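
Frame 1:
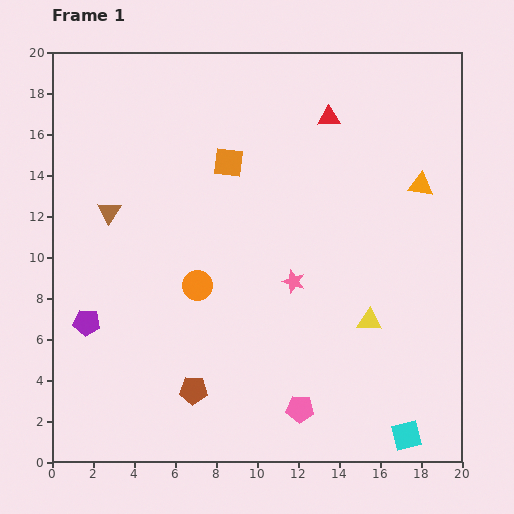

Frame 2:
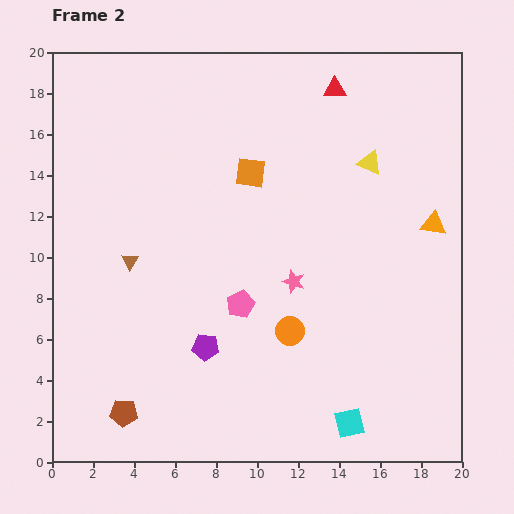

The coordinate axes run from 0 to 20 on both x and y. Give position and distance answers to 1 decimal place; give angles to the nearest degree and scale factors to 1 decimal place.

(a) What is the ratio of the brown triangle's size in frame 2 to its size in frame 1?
0.7×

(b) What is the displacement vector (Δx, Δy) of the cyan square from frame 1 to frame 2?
(-2.8, 0.6)

The cyan square was at (17.3, 1.3) in frame 1 and (14.5, 1.9) in frame 2.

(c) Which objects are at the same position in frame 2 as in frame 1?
the pink star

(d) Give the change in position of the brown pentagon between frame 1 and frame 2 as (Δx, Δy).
(-3.4, -1.1)

The brown pentagon was at (6.9, 3.5) in frame 1 and (3.5, 2.4) in frame 2.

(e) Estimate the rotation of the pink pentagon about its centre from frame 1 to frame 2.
29° counter-clockwise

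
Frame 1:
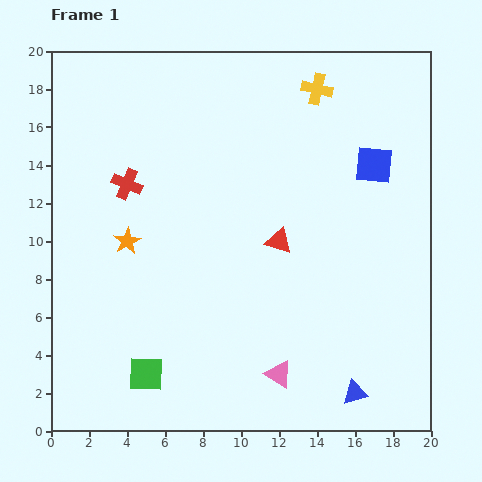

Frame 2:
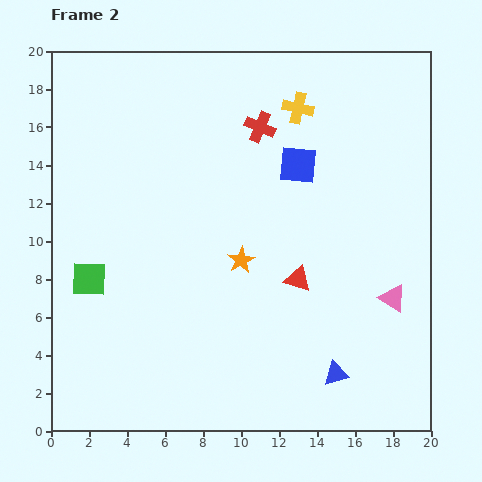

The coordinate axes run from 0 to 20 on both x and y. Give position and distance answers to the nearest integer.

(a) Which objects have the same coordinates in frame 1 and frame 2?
none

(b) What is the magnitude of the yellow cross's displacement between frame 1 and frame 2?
1

The yellow cross moved from (14, 18) to (13, 17), a distance of √(1² + 1²) ≈ 1.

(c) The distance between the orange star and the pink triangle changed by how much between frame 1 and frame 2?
-3

Distance in frame 1: 11. Distance in frame 2: 8.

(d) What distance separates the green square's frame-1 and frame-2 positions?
6

The green square moved from (5, 3) to (2, 8), a distance of √(3² + 5²) ≈ 6.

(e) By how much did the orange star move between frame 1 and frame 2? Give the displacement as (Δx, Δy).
(6, -1)

The orange star was at (4, 10) in frame 1 and (10, 9) in frame 2.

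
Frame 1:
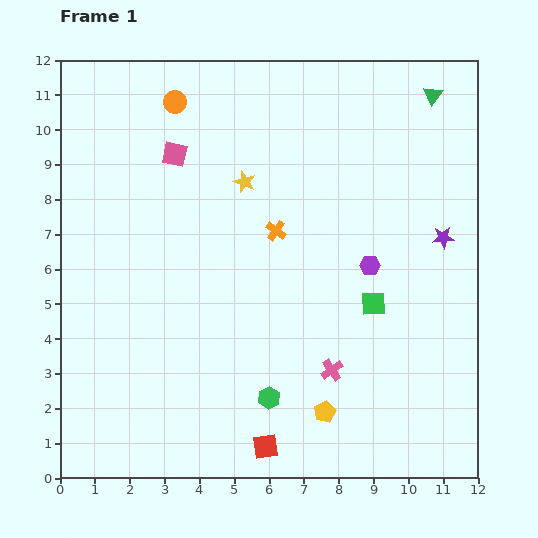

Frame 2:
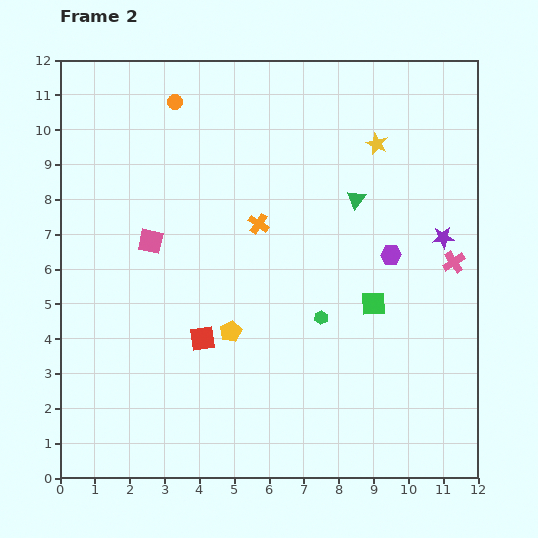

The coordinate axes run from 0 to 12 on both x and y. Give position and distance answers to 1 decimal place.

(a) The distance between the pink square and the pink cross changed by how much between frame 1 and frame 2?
+1.0

Distance in frame 1: 7.7. Distance in frame 2: 8.7.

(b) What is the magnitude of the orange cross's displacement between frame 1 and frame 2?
0.5

The orange cross moved from (6.2, 7.1) to (5.7, 7.3), a distance of √(0.5² + 0.2²) ≈ 0.5.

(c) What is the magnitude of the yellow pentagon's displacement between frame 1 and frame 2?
3.5

The yellow pentagon moved from (7.6, 1.9) to (4.9, 4.2), a distance of √(2.7² + 2.3²) ≈ 3.5.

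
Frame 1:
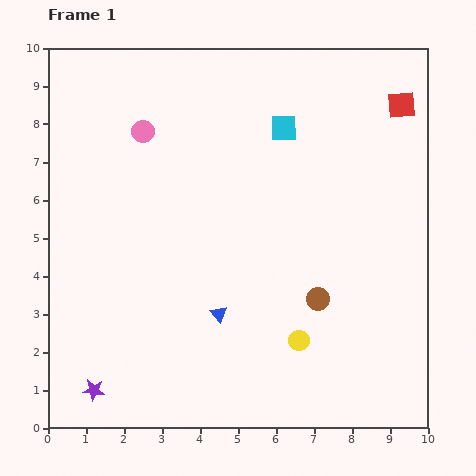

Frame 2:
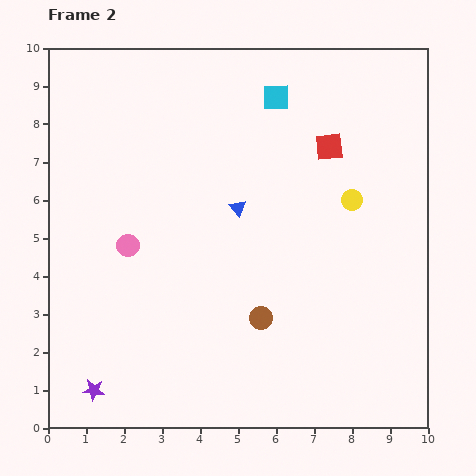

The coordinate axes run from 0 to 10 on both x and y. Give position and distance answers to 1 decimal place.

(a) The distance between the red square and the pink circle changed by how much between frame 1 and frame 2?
-0.9

Distance in frame 1: 6.8. Distance in frame 2: 5.9.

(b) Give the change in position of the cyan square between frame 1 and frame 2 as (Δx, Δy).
(-0.2, 0.8)

The cyan square was at (6.2, 7.9) in frame 1 and (6.0, 8.7) in frame 2.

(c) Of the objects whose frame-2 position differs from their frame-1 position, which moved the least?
the cyan square

(moved 0.8)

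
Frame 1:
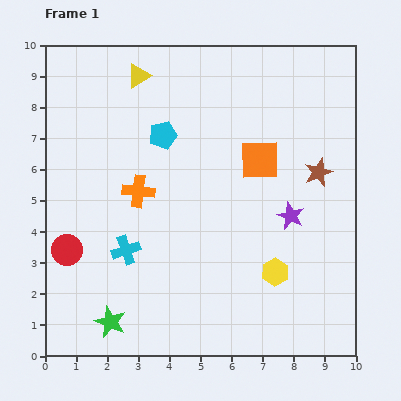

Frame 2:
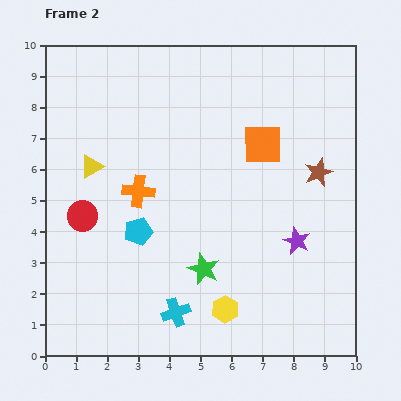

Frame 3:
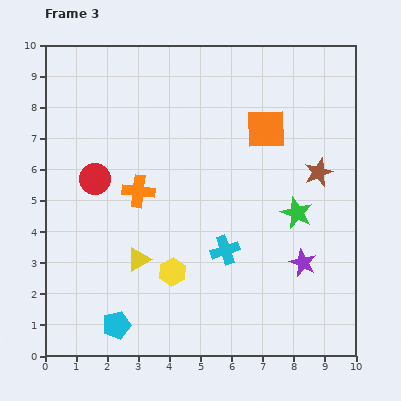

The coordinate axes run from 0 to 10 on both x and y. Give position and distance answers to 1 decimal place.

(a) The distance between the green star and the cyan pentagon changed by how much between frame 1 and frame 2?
-3.8

Distance in frame 1: 6.2. Distance in frame 2: 2.4.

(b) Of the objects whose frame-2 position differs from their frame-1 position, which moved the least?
the orange square

(moved 0.5)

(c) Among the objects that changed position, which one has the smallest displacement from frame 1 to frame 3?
the orange square

(moved 1.0)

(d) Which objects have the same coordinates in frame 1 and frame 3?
the brown star, the orange cross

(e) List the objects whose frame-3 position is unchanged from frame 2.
the brown star, the orange cross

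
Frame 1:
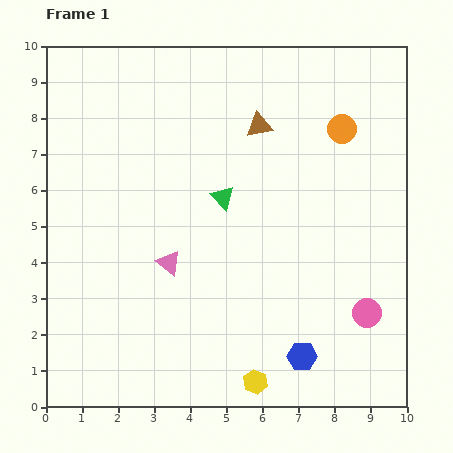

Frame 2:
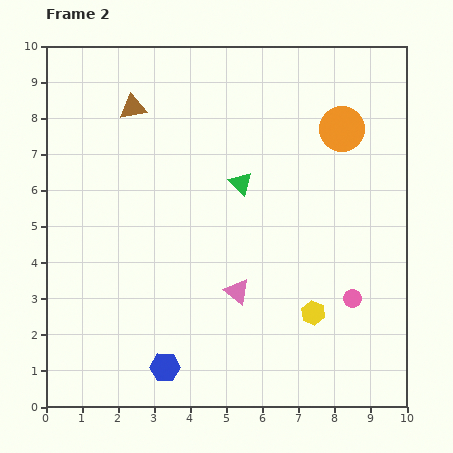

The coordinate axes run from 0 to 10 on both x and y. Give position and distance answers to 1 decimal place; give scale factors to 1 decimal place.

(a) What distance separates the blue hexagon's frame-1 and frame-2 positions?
3.8

The blue hexagon moved from (7.1, 1.4) to (3.3, 1.1), a distance of √(3.8² + 0.3²) ≈ 3.8.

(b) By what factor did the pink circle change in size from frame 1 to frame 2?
0.6×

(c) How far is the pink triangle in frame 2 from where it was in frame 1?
2.1

The pink triangle moved from (3.4, 4.0) to (5.3, 3.2), a distance of √(1.9² + 0.8²) ≈ 2.1.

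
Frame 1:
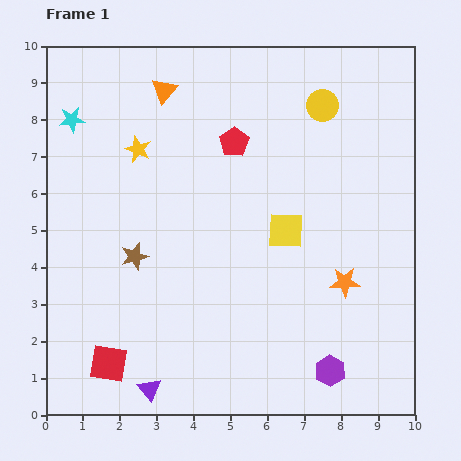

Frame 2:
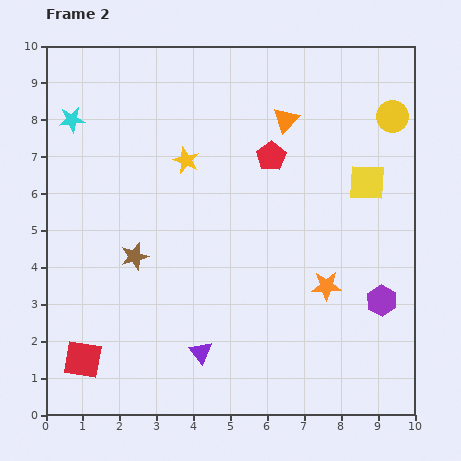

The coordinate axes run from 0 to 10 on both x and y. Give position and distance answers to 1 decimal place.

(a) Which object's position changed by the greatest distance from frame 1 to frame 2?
the orange triangle

(moved 3.4; next 2.6)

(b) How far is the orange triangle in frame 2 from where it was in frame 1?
3.4

The orange triangle moved from (3.2, 8.8) to (6.5, 8.0), a distance of √(3.3² + 0.8²) ≈ 3.4.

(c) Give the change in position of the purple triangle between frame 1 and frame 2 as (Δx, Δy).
(1.4, 1.0)

The purple triangle was at (2.8, 0.7) in frame 1 and (4.2, 1.7) in frame 2.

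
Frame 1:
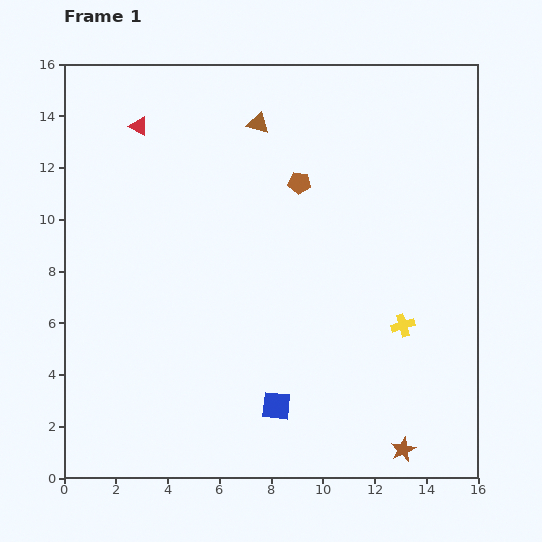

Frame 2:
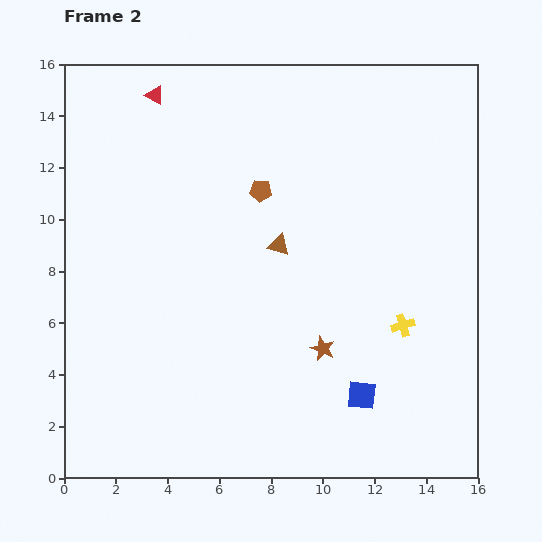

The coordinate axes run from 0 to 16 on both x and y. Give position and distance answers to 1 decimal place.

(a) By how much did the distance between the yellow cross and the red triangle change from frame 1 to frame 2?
+0.3

Distance in frame 1: 12.8. Distance in frame 2: 13.1.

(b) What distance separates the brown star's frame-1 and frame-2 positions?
5.0

The brown star moved from (13.1, 1.1) to (10.0, 5.0), a distance of √(3.1² + 3.9²) ≈ 5.0.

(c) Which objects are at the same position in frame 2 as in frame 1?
the yellow cross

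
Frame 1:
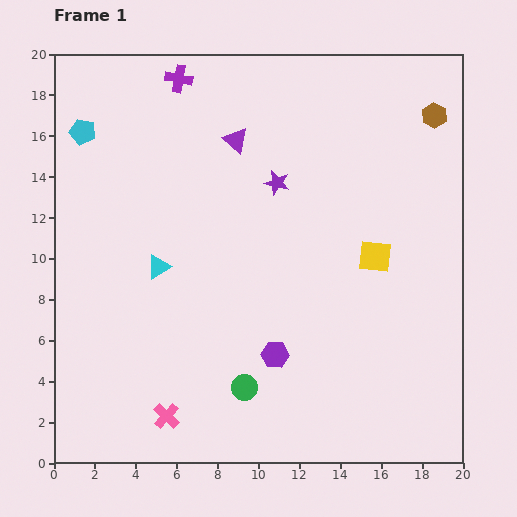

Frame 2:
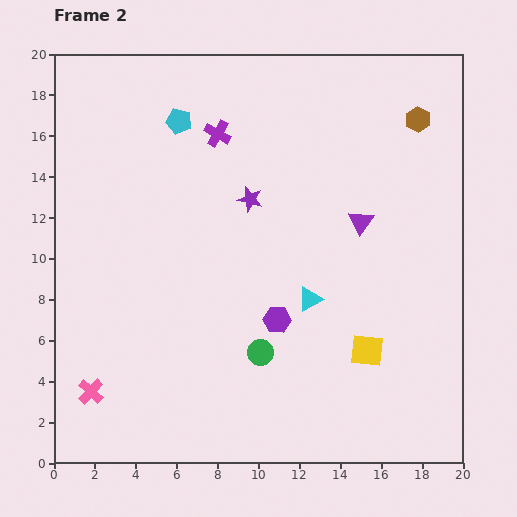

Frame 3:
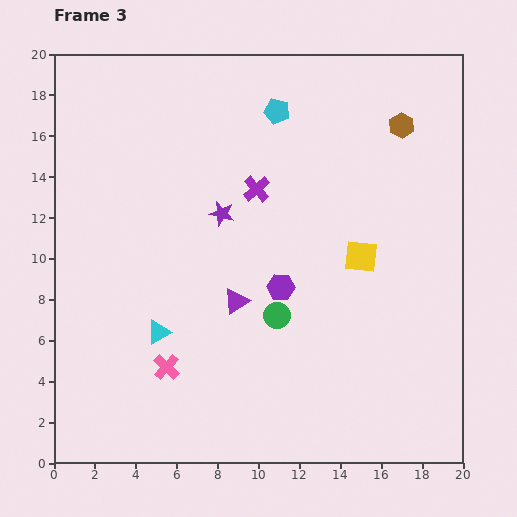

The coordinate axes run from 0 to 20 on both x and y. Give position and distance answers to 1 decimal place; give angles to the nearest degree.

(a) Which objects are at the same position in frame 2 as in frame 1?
none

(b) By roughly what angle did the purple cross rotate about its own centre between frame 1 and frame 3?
39° clockwise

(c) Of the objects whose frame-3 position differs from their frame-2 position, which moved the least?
the brown hexagon

(moved 0.9)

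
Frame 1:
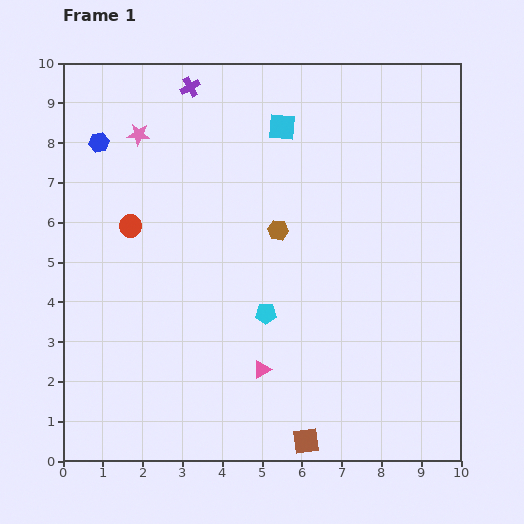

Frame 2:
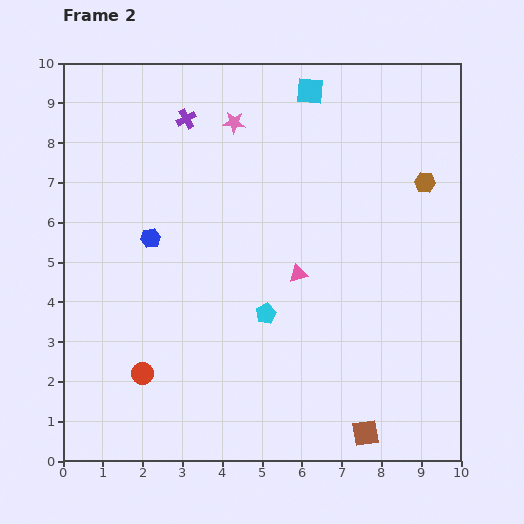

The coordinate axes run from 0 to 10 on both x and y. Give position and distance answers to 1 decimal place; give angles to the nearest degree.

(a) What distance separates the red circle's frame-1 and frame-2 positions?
3.7

The red circle moved from (1.7, 5.9) to (2.0, 2.2), a distance of √(0.3² + 3.7²) ≈ 3.7.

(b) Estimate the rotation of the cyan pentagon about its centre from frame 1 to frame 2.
27° counter-clockwise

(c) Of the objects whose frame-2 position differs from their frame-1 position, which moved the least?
the purple cross

(moved 0.8)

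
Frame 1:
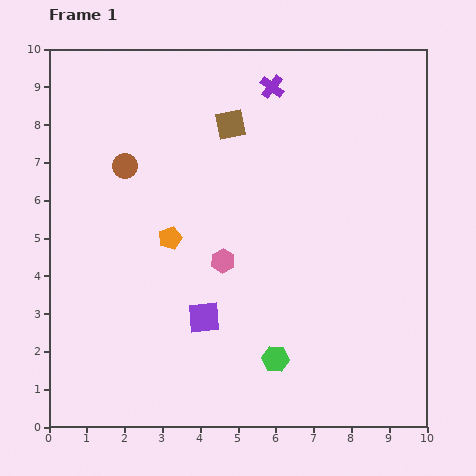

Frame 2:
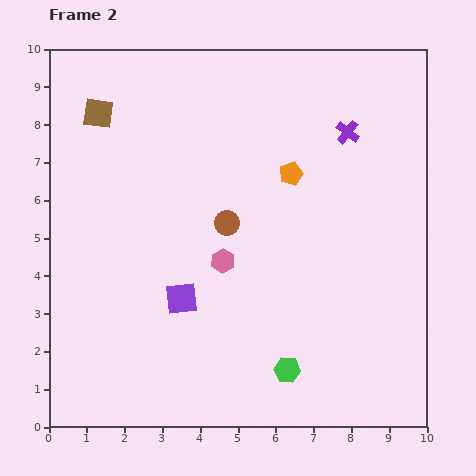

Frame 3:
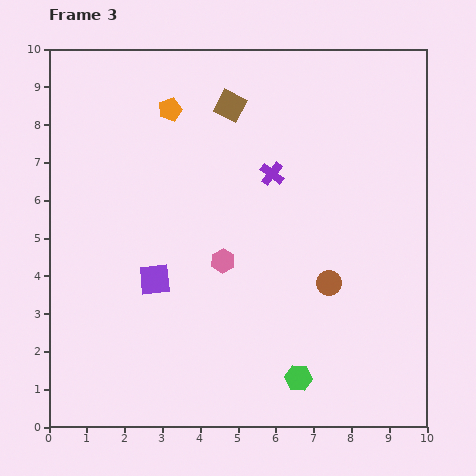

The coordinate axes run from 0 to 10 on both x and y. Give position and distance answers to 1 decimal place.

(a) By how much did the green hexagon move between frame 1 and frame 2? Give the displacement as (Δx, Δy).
(0.3, -0.3)

The green hexagon was at (6.0, 1.8) in frame 1 and (6.3, 1.5) in frame 2.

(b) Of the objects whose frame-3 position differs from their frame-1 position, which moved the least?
the brown square

(moved 0.5)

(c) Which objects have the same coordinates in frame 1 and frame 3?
the pink hexagon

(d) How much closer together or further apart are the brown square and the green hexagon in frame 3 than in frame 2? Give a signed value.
-1.0

Distance in frame 2: 8.4. Distance in frame 3: 7.4.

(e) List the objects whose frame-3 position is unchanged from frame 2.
the pink hexagon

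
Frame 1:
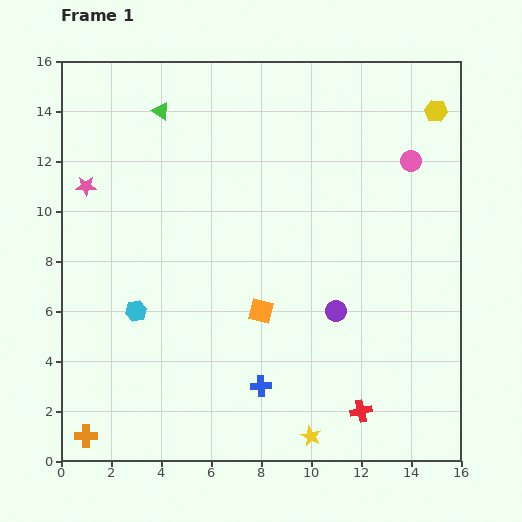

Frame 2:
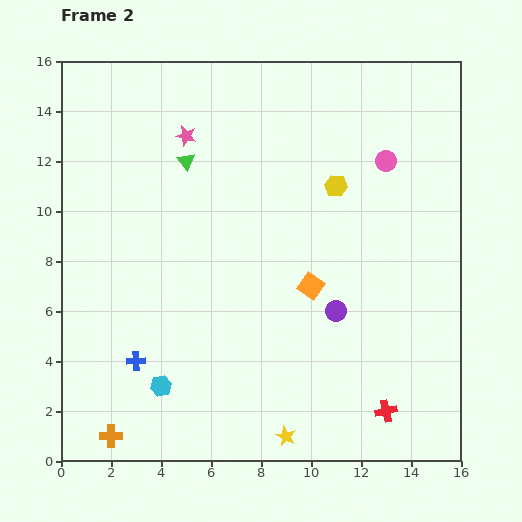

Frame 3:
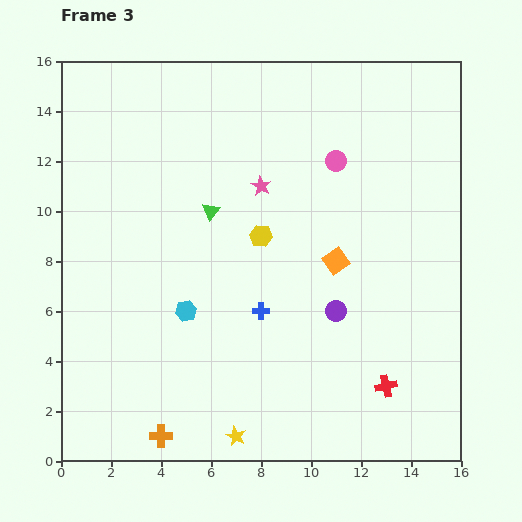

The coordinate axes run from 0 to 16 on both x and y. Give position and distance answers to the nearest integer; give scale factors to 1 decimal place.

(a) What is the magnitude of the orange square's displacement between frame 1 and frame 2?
2

The orange square moved from (8, 6) to (10, 7), a distance of √(2² + 1²) ≈ 2.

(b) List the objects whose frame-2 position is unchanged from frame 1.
the purple circle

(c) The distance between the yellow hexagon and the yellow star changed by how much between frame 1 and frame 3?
-6

Distance in frame 1: 14. Distance in frame 3: 8.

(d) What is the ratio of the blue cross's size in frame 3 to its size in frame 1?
0.8×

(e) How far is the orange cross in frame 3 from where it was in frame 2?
2

The orange cross moved from (2, 1) to (4, 1), a distance of √(2² + 0²) ≈ 2.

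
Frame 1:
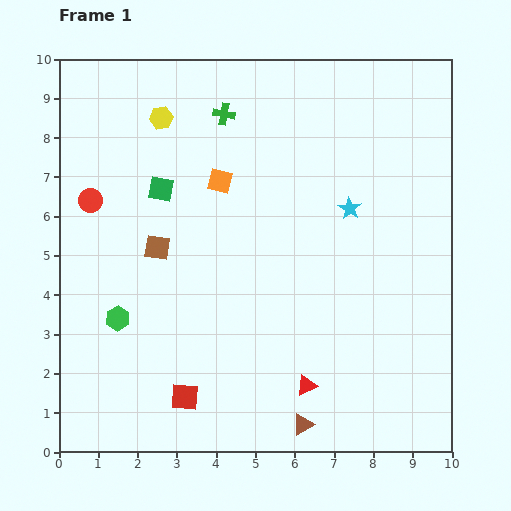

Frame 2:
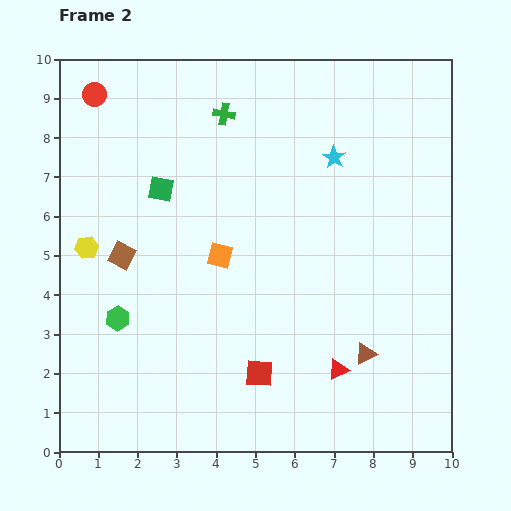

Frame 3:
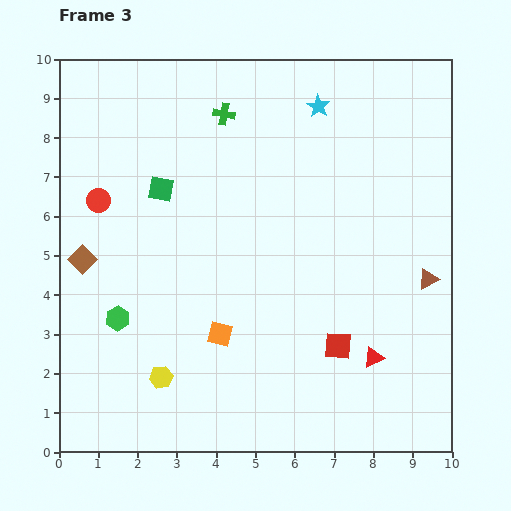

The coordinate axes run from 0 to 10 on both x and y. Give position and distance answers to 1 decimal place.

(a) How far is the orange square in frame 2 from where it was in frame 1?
1.9

The orange square moved from (4.1, 6.9) to (4.1, 5.0), a distance of √(0.0² + 1.9²) ≈ 1.9.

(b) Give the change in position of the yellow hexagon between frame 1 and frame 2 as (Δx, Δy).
(-1.9, -3.3)

The yellow hexagon was at (2.6, 8.5) in frame 1 and (0.7, 5.2) in frame 2.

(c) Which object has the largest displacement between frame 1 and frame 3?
the yellow hexagon

(moved 6.6; next 4.9)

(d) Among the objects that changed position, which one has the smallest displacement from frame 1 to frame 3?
the red circle

(moved 0.2)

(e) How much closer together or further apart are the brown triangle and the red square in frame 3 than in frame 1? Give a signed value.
-0.2

Distance in frame 1: 3.1. Distance in frame 3: 2.9.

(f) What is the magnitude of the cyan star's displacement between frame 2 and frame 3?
1.4

The cyan star moved from (7.0, 7.5) to (6.6, 8.8), a distance of √(0.4² + 1.3²) ≈ 1.4.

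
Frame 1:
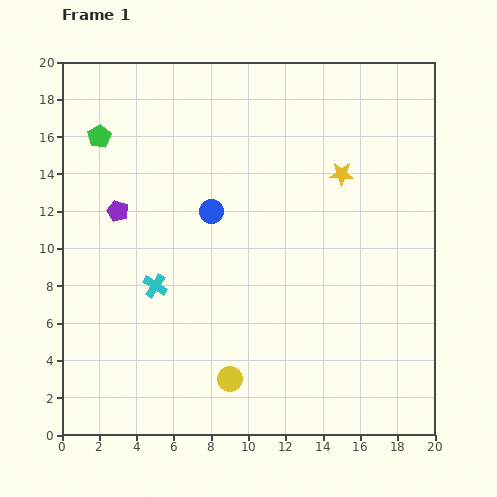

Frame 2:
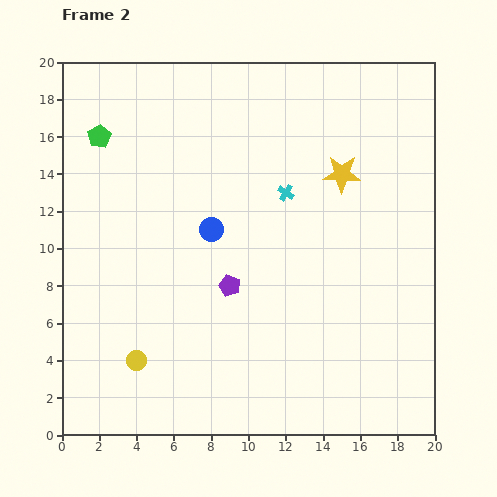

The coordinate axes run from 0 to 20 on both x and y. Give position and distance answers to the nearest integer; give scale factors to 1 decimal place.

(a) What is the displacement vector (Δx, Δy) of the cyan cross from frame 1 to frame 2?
(7, 5)

The cyan cross was at (5, 8) in frame 1 and (12, 13) in frame 2.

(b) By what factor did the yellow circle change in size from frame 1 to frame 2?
0.8×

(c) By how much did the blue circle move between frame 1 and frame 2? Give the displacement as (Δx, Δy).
(0, -1)

The blue circle was at (8, 12) in frame 1 and (8, 11) in frame 2.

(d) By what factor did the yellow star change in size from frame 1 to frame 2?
1.6×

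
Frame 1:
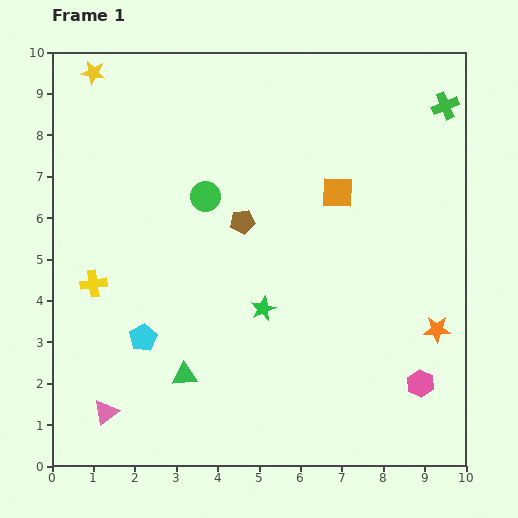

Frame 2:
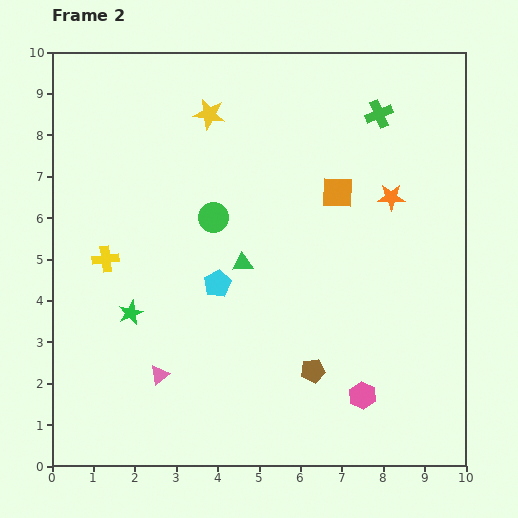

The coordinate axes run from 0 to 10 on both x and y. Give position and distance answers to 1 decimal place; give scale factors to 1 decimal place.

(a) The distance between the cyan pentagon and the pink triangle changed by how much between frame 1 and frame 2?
+0.6

Distance in frame 1: 2.0. Distance in frame 2: 2.6.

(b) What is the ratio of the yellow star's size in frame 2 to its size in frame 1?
1.3×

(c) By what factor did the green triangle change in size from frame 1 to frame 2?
0.8×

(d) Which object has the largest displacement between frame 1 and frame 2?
the brown pentagon

(moved 4.0; next 3.4)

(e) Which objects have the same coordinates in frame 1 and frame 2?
the orange square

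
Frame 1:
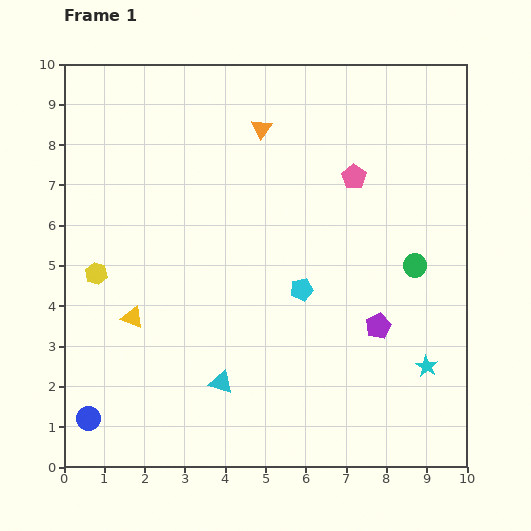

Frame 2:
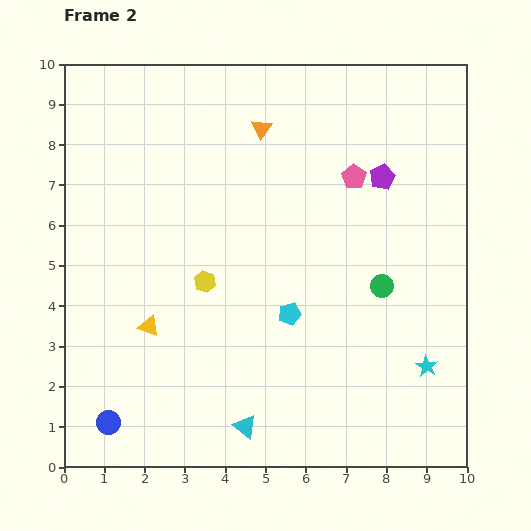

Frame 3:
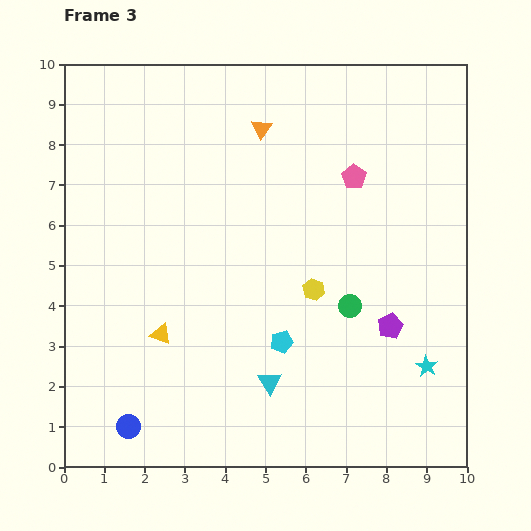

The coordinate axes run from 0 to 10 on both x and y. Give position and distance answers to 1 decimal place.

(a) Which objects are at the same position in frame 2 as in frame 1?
the pink pentagon, the cyan star, the orange triangle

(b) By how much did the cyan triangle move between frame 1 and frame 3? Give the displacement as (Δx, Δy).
(1.2, 0.0)

The cyan triangle was at (3.9, 2.1) in frame 1 and (5.1, 2.1) in frame 3.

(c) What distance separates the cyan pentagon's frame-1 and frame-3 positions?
1.4

The cyan pentagon moved from (5.9, 4.4) to (5.4, 3.1), a distance of √(0.5² + 1.3²) ≈ 1.4.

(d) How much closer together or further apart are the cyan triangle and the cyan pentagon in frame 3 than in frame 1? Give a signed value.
-2.0

Distance in frame 1: 3.0. Distance in frame 3: 1.0.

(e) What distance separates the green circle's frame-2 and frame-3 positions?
0.9

The green circle moved from (7.9, 4.5) to (7.1, 4.0), a distance of √(0.8² + 0.5²) ≈ 0.9.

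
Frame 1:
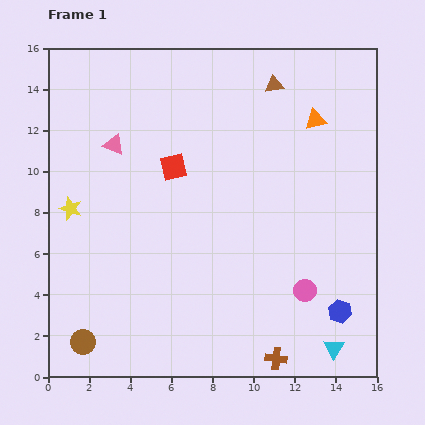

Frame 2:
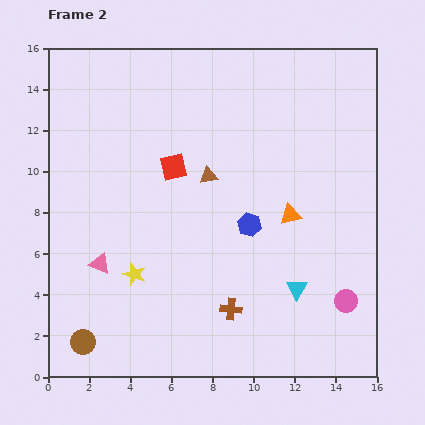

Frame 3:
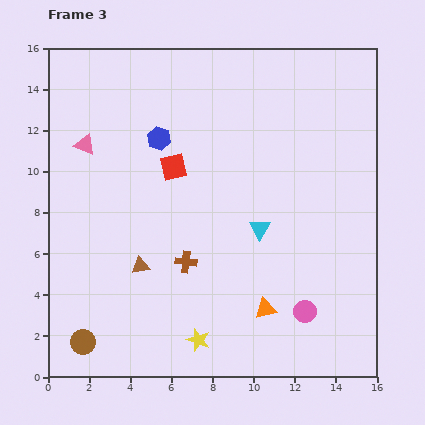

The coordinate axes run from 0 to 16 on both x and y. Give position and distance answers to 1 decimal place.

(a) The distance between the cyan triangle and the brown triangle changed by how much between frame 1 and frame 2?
-6.1

Distance in frame 1: 13.1. Distance in frame 2: 7.0.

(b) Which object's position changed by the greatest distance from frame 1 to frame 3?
the blue hexagon

(moved 12.2; next 10.9)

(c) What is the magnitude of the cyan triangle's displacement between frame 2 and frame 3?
3.4

The cyan triangle moved from (12.1, 4.3) to (10.3, 7.2), a distance of √(1.8² + 2.9²) ≈ 3.4.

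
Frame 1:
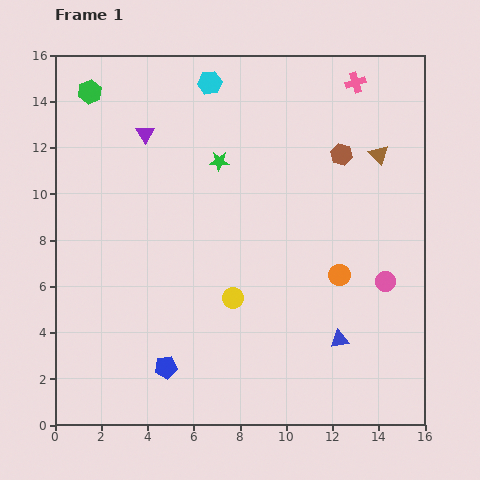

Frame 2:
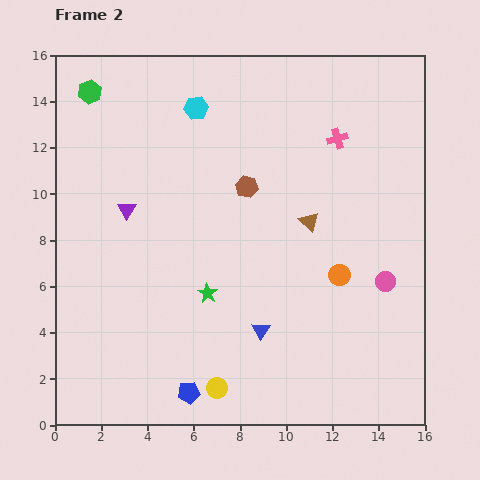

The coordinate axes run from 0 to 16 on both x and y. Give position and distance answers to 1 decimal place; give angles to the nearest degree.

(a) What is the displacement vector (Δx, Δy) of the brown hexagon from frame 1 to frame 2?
(-4.1, -1.4)

The brown hexagon was at (12.4, 11.7) in frame 1 and (8.3, 10.3) in frame 2.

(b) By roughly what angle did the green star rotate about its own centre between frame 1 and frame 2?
30° clockwise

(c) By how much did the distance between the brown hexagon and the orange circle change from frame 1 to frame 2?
+0.3

Distance in frame 1: 5.2. Distance in frame 2: 5.5.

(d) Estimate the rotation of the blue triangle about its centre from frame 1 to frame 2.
48° counter-clockwise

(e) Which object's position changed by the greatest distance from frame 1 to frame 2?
the green star

(moved 5.7; next 4.3)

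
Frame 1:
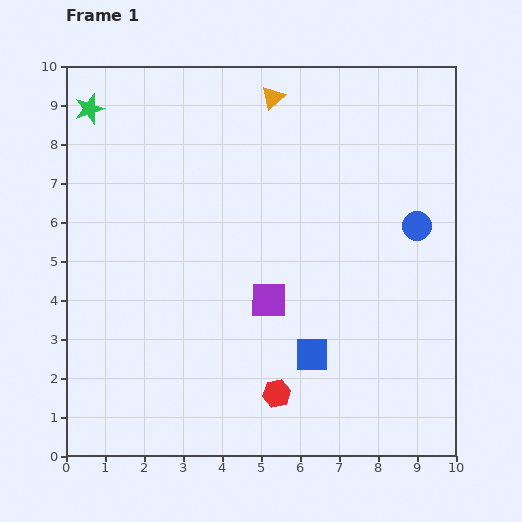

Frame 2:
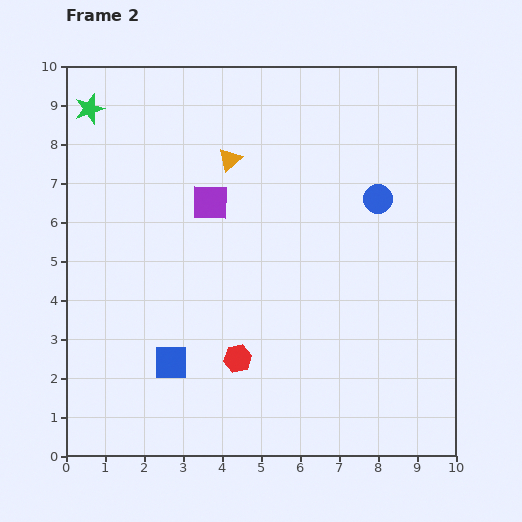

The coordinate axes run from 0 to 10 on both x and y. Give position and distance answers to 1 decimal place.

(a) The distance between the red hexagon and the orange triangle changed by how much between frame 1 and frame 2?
-2.5

Distance in frame 1: 7.6. Distance in frame 2: 5.1.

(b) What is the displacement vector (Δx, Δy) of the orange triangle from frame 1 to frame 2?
(-1.1, -1.6)

The orange triangle was at (5.3, 9.2) in frame 1 and (4.2, 7.6) in frame 2.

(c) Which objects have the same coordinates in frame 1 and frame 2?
the green star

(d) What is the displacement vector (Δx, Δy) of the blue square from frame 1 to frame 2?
(-3.6, -0.2)

The blue square was at (6.3, 2.6) in frame 1 and (2.7, 2.4) in frame 2.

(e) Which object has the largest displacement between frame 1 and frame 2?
the blue square

(moved 3.6; next 2.9)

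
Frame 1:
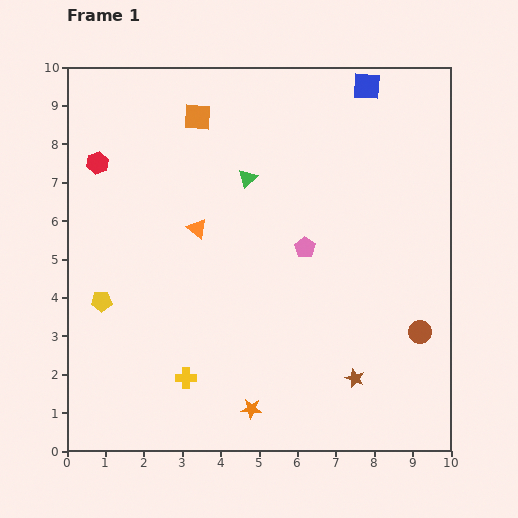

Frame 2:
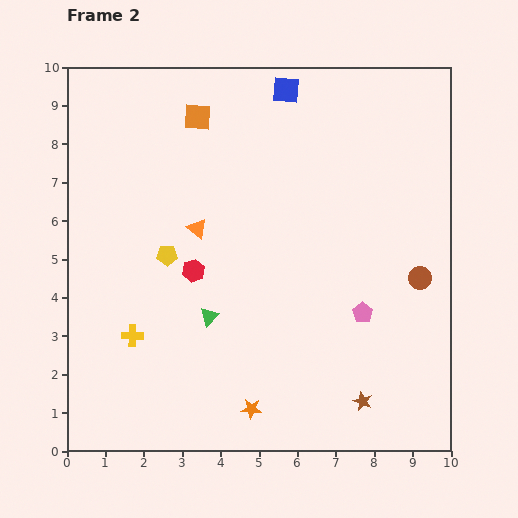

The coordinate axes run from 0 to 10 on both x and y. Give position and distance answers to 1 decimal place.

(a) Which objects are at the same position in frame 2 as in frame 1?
the orange triangle, the orange star, the orange square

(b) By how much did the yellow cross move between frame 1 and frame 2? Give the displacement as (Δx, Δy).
(-1.4, 1.1)

The yellow cross was at (3.1, 1.9) in frame 1 and (1.7, 3.0) in frame 2.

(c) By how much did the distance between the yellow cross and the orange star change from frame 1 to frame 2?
+1.7

Distance in frame 1: 1.9. Distance in frame 2: 3.6.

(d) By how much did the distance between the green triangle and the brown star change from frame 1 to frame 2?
-1.3

Distance in frame 1: 5.9. Distance in frame 2: 4.6.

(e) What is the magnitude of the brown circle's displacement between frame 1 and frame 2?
1.4

The brown circle moved from (9.2, 3.1) to (9.2, 4.5), a distance of √(0.0² + 1.4²) ≈ 1.4.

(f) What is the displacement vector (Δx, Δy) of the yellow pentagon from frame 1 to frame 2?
(1.7, 1.2)

The yellow pentagon was at (0.9, 3.9) in frame 1 and (2.6, 5.1) in frame 2.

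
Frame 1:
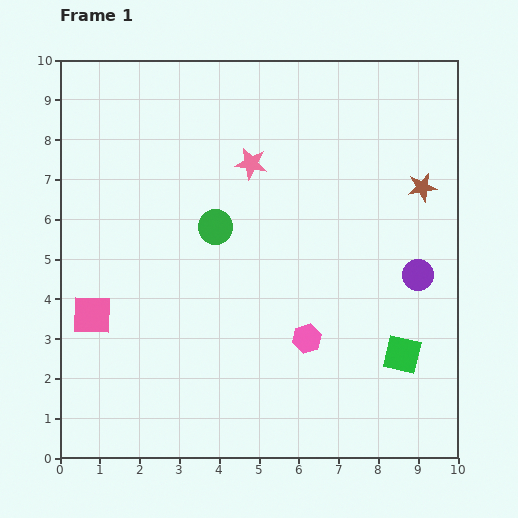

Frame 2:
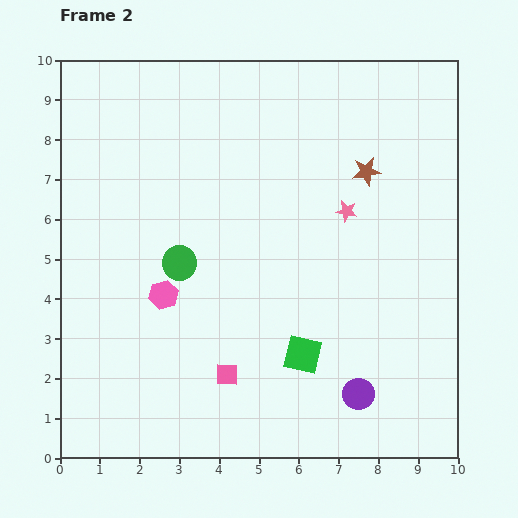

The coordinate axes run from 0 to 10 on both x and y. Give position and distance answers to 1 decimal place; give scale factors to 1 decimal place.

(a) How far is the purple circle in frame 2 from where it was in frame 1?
3.4

The purple circle moved from (9.0, 4.6) to (7.5, 1.6), a distance of √(1.5² + 3.0²) ≈ 3.4.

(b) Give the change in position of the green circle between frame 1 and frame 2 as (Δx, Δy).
(-0.9, -0.9)

The green circle was at (3.9, 5.8) in frame 1 and (3.0, 4.9) in frame 2.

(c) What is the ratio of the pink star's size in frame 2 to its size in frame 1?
0.7×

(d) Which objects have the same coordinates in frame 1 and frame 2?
none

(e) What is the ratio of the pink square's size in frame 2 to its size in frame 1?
0.6×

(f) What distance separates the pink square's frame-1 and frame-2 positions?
3.7

The pink square moved from (0.8, 3.6) to (4.2, 2.1), a distance of √(3.4² + 1.5²) ≈ 3.7.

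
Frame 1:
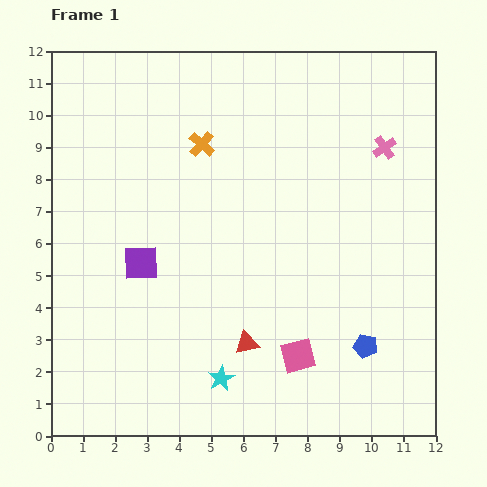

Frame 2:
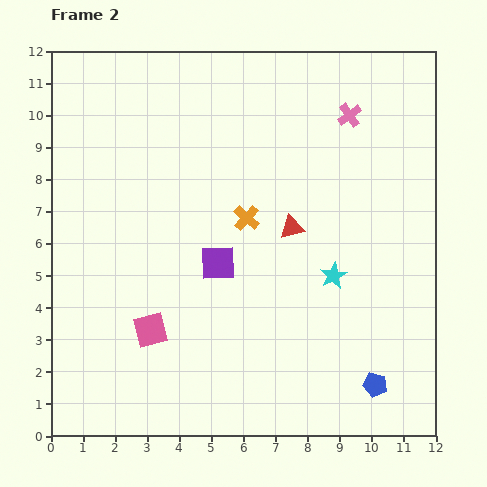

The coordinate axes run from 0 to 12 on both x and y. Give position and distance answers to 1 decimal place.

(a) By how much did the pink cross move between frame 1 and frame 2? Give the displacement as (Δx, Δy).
(-1.1, 1.0)

The pink cross was at (10.4, 9.0) in frame 1 and (9.3, 10.0) in frame 2.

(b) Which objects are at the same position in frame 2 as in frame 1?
none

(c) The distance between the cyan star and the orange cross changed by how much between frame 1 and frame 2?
-4.1

Distance in frame 1: 7.3. Distance in frame 2: 3.2.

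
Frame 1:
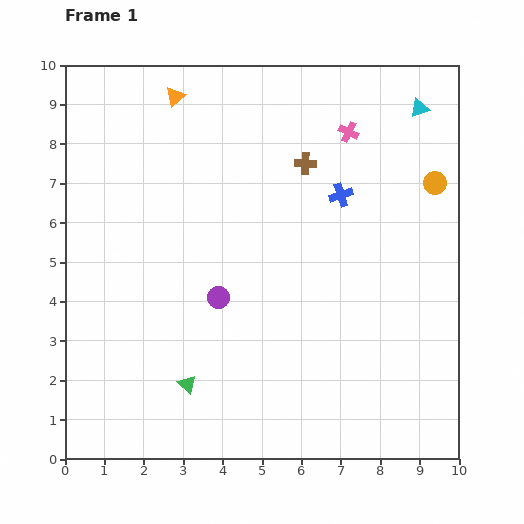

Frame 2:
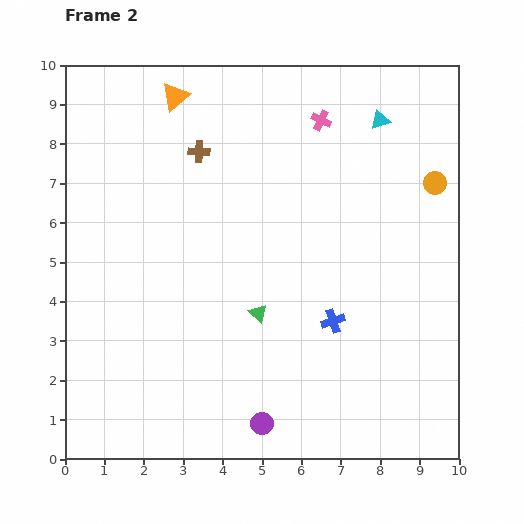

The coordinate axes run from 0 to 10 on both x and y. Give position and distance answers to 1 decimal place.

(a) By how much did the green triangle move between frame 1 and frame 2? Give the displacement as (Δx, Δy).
(1.8, 1.8)

The green triangle was at (3.1, 1.9) in frame 1 and (4.9, 3.7) in frame 2.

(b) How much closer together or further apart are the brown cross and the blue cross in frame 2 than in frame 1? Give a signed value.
+4.3

Distance in frame 1: 1.2. Distance in frame 2: 5.5.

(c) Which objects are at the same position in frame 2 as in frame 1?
the orange circle, the orange triangle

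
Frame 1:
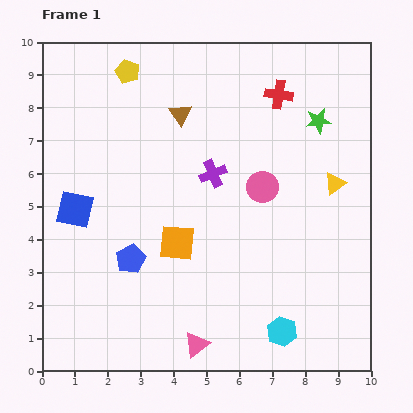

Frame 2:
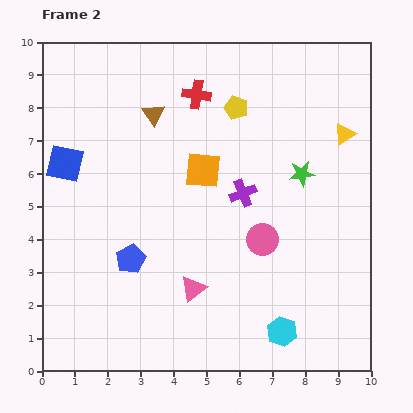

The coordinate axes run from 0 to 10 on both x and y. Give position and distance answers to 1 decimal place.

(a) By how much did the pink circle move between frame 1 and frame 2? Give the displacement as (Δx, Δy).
(0.0, -1.6)

The pink circle was at (6.7, 5.6) in frame 1 and (6.7, 4.0) in frame 2.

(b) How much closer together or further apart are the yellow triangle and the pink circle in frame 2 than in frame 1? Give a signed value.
+1.9

Distance in frame 1: 2.2. Distance in frame 2: 4.1.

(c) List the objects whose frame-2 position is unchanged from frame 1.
the cyan hexagon, the blue pentagon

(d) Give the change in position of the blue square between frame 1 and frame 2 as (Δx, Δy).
(-0.3, 1.4)

The blue square was at (1.0, 4.9) in frame 1 and (0.7, 6.3) in frame 2.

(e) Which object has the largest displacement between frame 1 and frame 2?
the yellow pentagon

(moved 3.5; next 2.5)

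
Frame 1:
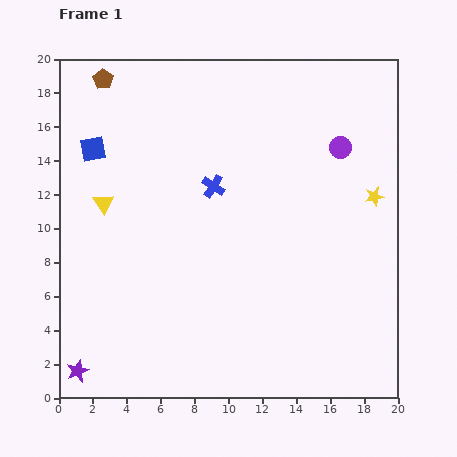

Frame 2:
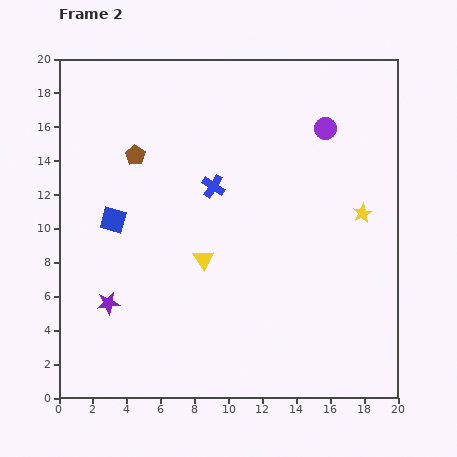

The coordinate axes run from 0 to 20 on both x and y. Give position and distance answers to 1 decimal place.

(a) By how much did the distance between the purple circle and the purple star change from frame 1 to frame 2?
-4.0

Distance in frame 1: 20.4. Distance in frame 2: 16.4.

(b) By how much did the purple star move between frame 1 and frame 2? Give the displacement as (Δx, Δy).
(1.8, 4.0)

The purple star was at (1.1, 1.6) in frame 1 and (2.9, 5.6) in frame 2.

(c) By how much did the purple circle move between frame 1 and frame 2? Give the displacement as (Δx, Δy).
(-0.9, 1.1)

The purple circle was at (16.6, 14.8) in frame 1 and (15.7, 15.9) in frame 2.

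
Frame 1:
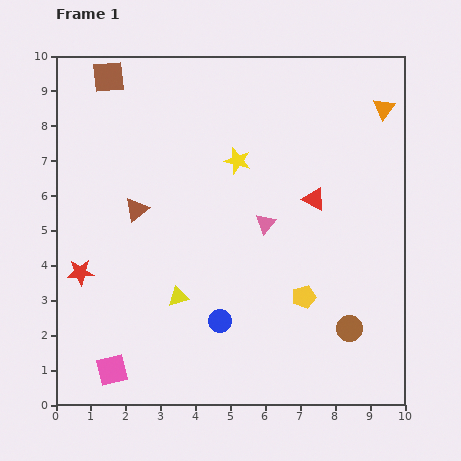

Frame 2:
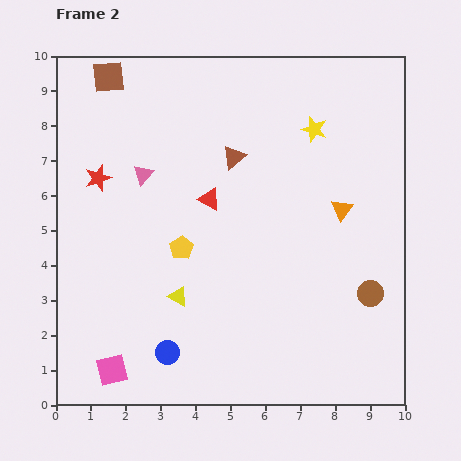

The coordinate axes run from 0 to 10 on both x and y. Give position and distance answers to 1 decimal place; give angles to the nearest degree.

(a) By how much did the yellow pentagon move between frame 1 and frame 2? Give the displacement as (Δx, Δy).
(-3.5, 1.4)

The yellow pentagon was at (7.1, 3.1) in frame 1 and (3.6, 4.5) in frame 2.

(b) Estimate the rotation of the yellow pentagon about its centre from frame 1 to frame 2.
16° counter-clockwise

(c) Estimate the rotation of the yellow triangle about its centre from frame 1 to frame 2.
44° clockwise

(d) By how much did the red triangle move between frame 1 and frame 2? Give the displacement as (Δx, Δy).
(-3.0, 0.0)

The red triangle was at (7.4, 5.9) in frame 1 and (4.4, 5.9) in frame 2.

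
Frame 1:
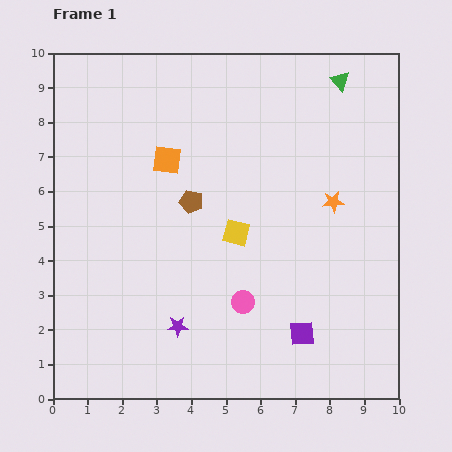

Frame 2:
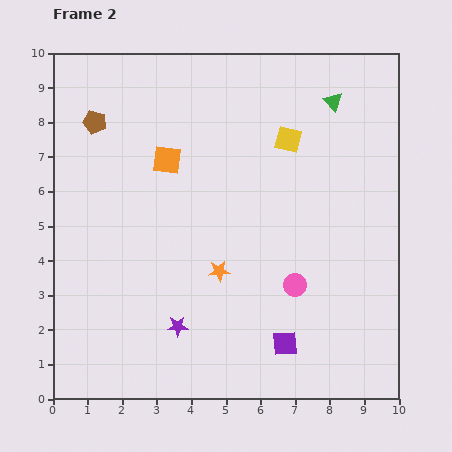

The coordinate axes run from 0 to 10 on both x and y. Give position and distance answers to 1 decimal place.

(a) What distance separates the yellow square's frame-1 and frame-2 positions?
3.1

The yellow square moved from (5.3, 4.8) to (6.8, 7.5), a distance of √(1.5² + 2.7²) ≈ 3.1.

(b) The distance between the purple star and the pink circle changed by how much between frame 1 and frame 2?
+1.6

Distance in frame 1: 2.0. Distance in frame 2: 3.6.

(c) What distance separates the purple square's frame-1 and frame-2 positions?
0.6

The purple square moved from (7.2, 1.9) to (6.7, 1.6), a distance of √(0.5² + 0.3²) ≈ 0.6.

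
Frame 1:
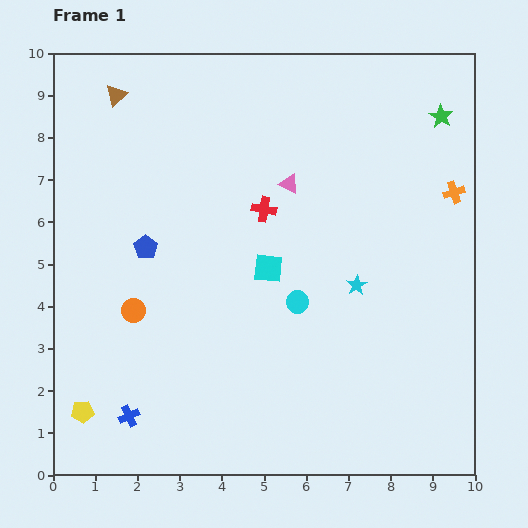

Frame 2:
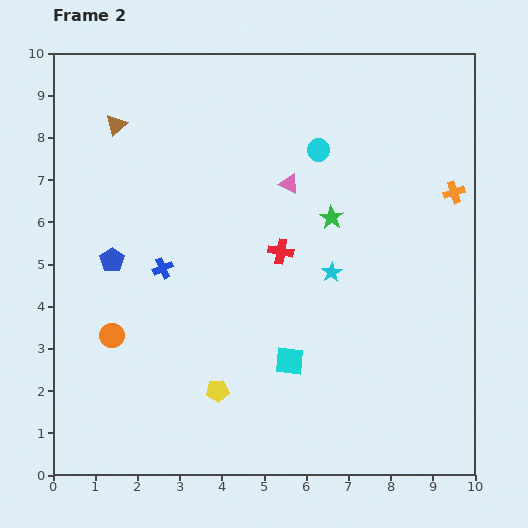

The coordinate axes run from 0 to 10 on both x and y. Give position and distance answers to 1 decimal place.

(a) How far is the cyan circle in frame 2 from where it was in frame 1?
3.6

The cyan circle moved from (5.8, 4.1) to (6.3, 7.7), a distance of √(0.5² + 3.6²) ≈ 3.6.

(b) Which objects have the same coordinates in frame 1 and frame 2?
the pink triangle, the orange cross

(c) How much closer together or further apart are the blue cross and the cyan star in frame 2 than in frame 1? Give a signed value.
-2.2

Distance in frame 1: 6.2. Distance in frame 2: 4.0.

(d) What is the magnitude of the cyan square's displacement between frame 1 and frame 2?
2.3

The cyan square moved from (5.1, 4.9) to (5.6, 2.7), a distance of √(0.5² + 2.2²) ≈ 2.3.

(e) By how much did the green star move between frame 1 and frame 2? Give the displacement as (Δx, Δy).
(-2.6, -2.4)

The green star was at (9.2, 8.5) in frame 1 and (6.6, 6.1) in frame 2.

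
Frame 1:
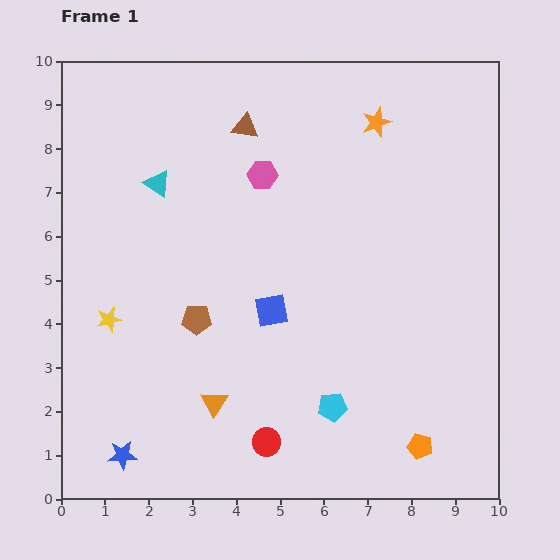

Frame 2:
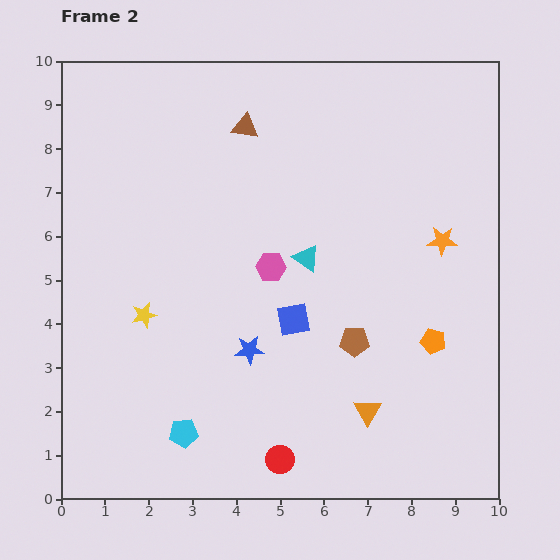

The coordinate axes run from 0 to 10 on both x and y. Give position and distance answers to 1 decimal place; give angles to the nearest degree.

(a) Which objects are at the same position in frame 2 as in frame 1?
the brown triangle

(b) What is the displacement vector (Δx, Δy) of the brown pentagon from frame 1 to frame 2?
(3.6, -0.5)

The brown pentagon was at (3.1, 4.1) in frame 1 and (6.7, 3.6) in frame 2.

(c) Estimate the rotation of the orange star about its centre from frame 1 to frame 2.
22° clockwise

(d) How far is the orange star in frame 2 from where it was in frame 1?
3.1

The orange star moved from (7.2, 8.6) to (8.7, 5.9), a distance of √(1.5² + 2.7²) ≈ 3.1.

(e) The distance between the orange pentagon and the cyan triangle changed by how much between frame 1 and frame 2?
-5.0

Distance in frame 1: 8.5. Distance in frame 2: 3.5.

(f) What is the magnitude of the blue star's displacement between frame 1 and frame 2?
3.8

The blue star moved from (1.4, 1.0) to (4.3, 3.4), a distance of √(2.9² + 2.4²) ≈ 3.8.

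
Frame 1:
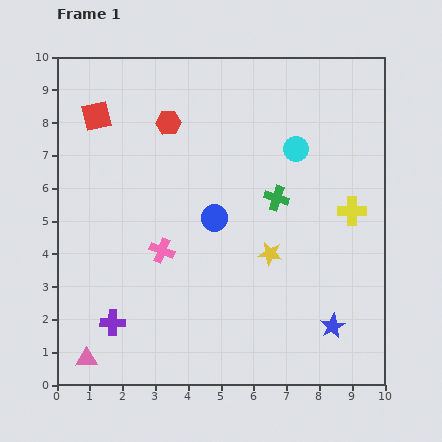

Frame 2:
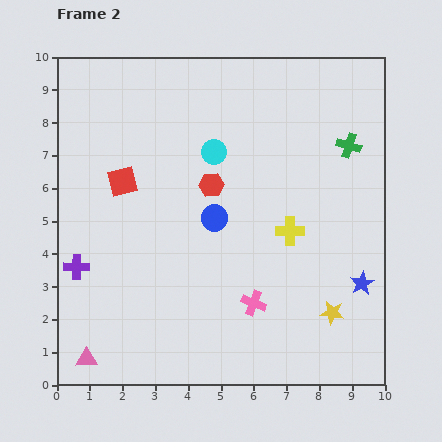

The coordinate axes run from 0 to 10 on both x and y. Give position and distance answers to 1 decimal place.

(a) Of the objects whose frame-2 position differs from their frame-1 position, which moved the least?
the blue star

(moved 1.6)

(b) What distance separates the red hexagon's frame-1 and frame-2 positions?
2.3

The red hexagon moved from (3.4, 8.0) to (4.7, 6.1), a distance of √(1.3² + 1.9²) ≈ 2.3.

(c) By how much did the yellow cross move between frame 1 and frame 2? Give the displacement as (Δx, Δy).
(-1.9, -0.6)

The yellow cross was at (9.0, 5.3) in frame 1 and (7.1, 4.7) in frame 2.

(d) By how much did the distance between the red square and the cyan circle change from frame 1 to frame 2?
-3.3

Distance in frame 1: 6.2. Distance in frame 2: 2.9.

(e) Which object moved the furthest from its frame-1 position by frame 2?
the pink cross

(moved 3.2; next 2.7)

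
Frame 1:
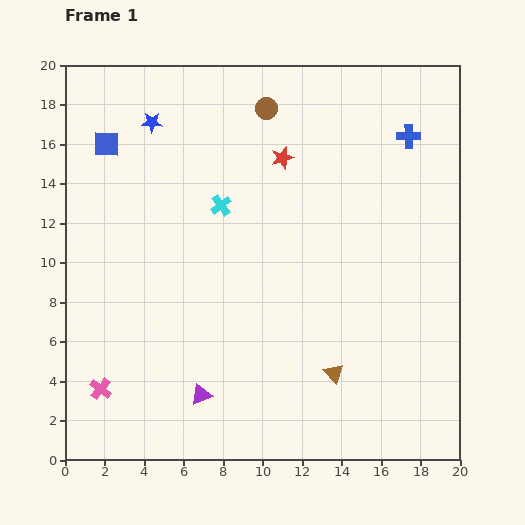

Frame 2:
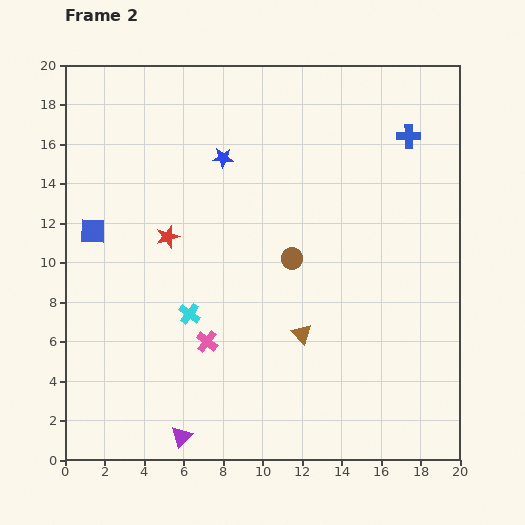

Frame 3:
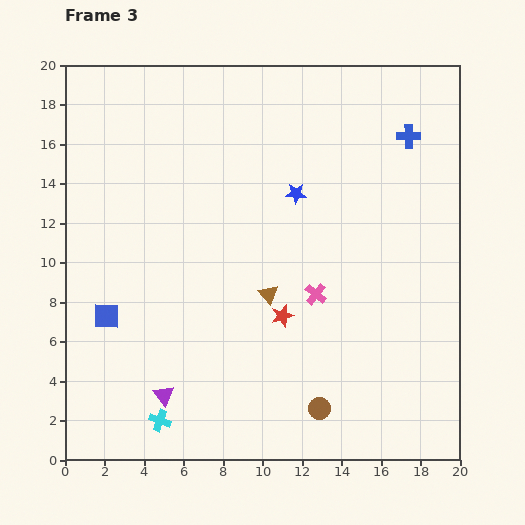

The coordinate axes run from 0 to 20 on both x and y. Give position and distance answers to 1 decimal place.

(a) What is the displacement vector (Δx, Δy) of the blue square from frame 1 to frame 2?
(-0.7, -4.4)

The blue square was at (2.1, 16.0) in frame 1 and (1.4, 11.6) in frame 2.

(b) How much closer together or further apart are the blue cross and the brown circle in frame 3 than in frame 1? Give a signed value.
+7.2

Distance in frame 1: 7.3. Distance in frame 3: 14.5.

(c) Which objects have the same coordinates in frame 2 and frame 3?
the blue cross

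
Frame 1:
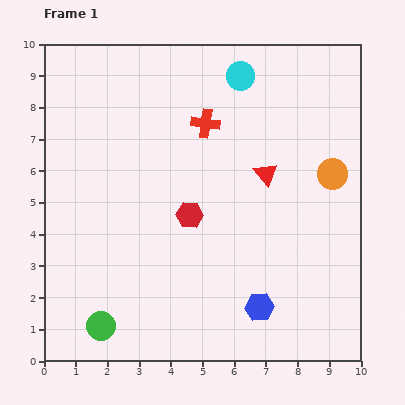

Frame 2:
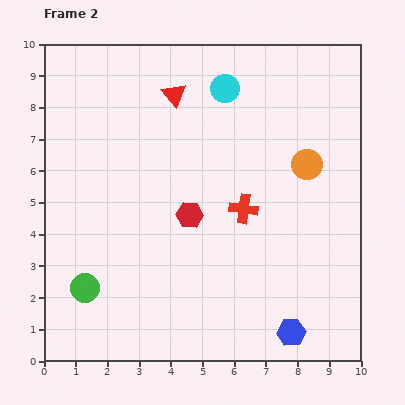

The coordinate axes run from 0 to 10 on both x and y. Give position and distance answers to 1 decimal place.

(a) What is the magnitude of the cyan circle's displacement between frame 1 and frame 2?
0.6

The cyan circle moved from (6.2, 9.0) to (5.7, 8.6), a distance of √(0.5² + 0.4²) ≈ 0.6.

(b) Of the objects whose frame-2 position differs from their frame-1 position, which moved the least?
the cyan circle

(moved 0.6)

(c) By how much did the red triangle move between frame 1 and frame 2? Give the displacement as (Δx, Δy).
(-2.9, 2.5)

The red triangle was at (7.0, 5.9) in frame 1 and (4.1, 8.4) in frame 2.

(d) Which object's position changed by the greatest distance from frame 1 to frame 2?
the red triangle

(moved 3.8; next 3.0)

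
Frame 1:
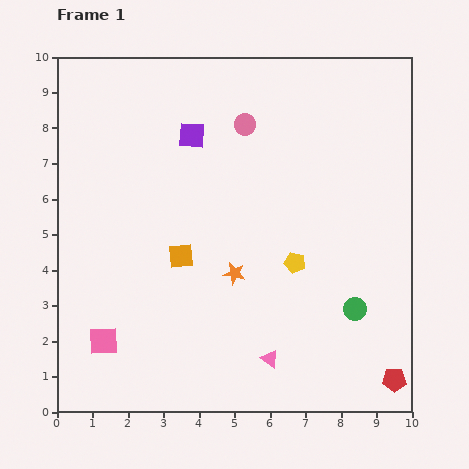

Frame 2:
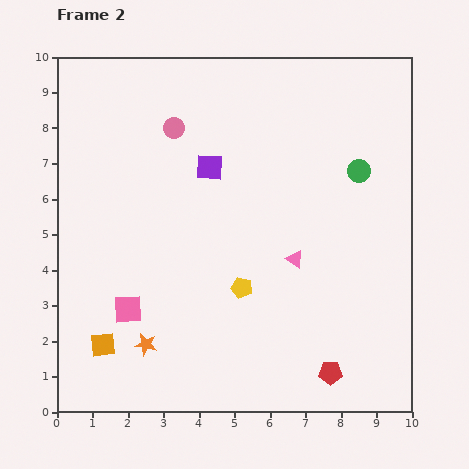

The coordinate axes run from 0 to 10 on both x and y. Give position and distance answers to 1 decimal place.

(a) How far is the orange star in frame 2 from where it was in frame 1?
3.2

The orange star moved from (5.0, 3.9) to (2.5, 1.9), a distance of √(2.5² + 2.0²) ≈ 3.2.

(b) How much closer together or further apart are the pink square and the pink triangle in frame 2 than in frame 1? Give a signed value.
+0.2

Distance in frame 1: 4.7. Distance in frame 2: 4.9.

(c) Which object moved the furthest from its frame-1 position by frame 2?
the green circle

(moved 3.9; next 3.3)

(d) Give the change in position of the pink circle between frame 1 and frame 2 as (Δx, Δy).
(-2.0, -0.1)

The pink circle was at (5.3, 8.1) in frame 1 and (3.3, 8.0) in frame 2.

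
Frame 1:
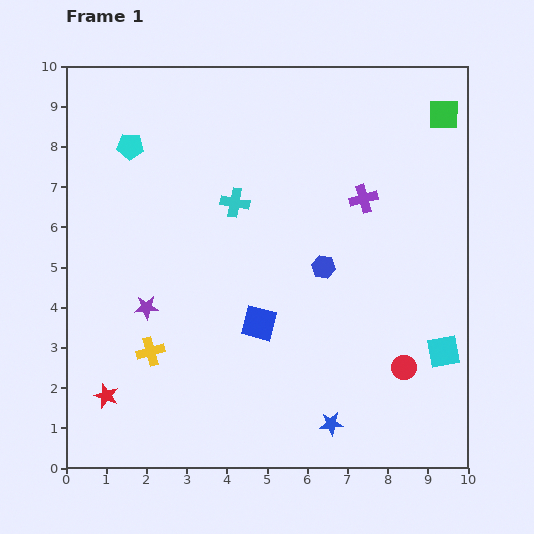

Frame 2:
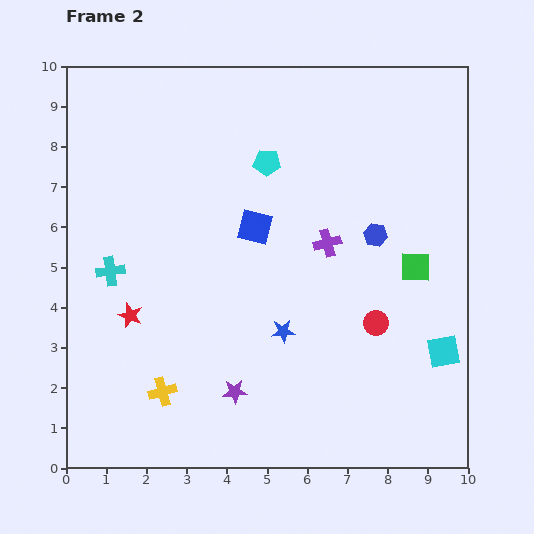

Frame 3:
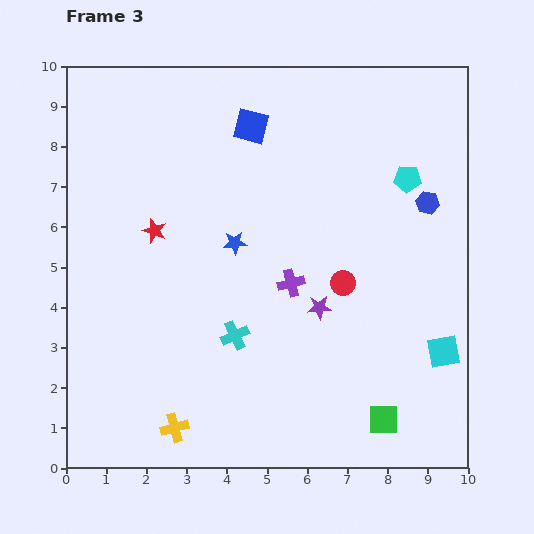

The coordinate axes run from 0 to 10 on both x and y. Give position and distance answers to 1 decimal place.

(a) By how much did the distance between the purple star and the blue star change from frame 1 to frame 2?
-3.5

Distance in frame 1: 5.4. Distance in frame 2: 1.9.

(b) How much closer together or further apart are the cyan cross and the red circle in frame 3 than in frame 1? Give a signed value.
-2.9

Distance in frame 1: 5.9. Distance in frame 3: 3.0.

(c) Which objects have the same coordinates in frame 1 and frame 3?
the cyan square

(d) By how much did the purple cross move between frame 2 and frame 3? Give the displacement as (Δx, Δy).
(-0.9, -1.0)

The purple cross was at (6.5, 5.6) in frame 2 and (5.6, 4.6) in frame 3.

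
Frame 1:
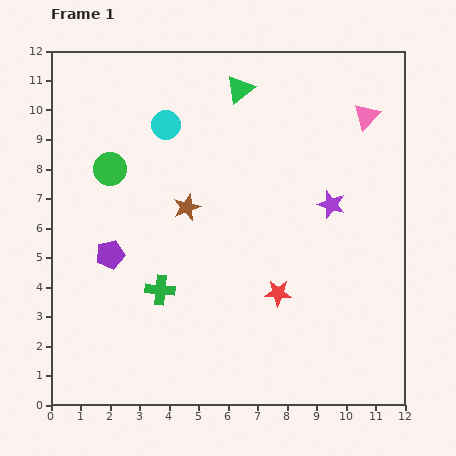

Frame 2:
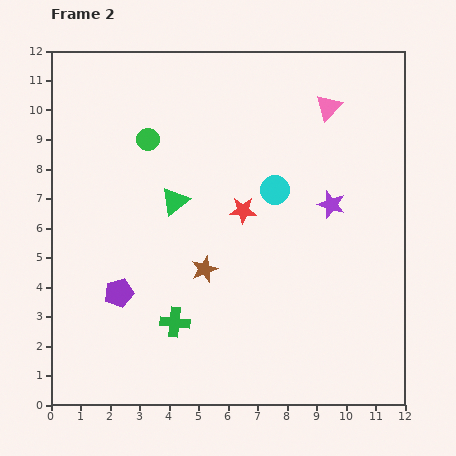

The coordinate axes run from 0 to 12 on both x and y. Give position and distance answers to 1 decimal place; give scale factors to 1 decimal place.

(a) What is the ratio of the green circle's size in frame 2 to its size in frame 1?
0.7×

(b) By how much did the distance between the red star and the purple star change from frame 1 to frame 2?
-0.5

Distance in frame 1: 3.5. Distance in frame 2: 3.0.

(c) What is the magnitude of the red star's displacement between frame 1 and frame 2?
3.0

The red star moved from (7.7, 3.8) to (6.5, 6.6), a distance of √(1.2² + 2.8²) ≈ 3.0.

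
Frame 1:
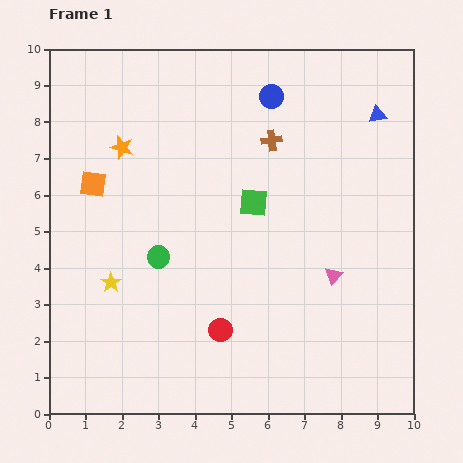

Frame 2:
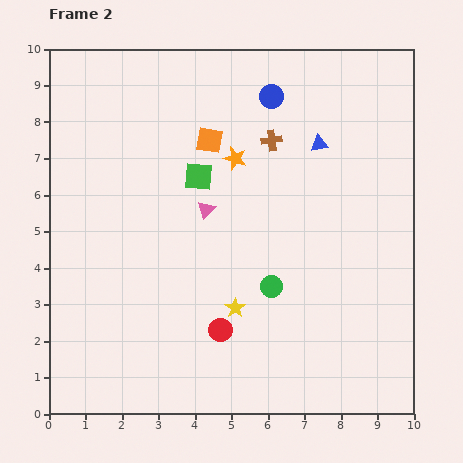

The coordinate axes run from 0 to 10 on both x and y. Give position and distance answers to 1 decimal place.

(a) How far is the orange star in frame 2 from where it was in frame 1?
3.1

The orange star moved from (2.0, 7.3) to (5.1, 7.0), a distance of √(3.1² + 0.3²) ≈ 3.1.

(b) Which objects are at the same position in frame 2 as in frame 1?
the brown cross, the blue circle, the red circle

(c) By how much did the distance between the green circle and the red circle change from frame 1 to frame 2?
-0.8

Distance in frame 1: 2.6. Distance in frame 2: 1.8.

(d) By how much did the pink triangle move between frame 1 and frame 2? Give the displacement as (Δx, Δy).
(-3.5, 1.8)

The pink triangle was at (7.8, 3.8) in frame 1 and (4.3, 5.6) in frame 2.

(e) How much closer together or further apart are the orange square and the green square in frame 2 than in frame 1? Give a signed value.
-3.4

Distance in frame 1: 4.4. Distance in frame 2: 1.0.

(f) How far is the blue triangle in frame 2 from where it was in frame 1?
1.8

The blue triangle moved from (9.0, 8.2) to (7.4, 7.4), a distance of √(1.6² + 0.8²) ≈ 1.8.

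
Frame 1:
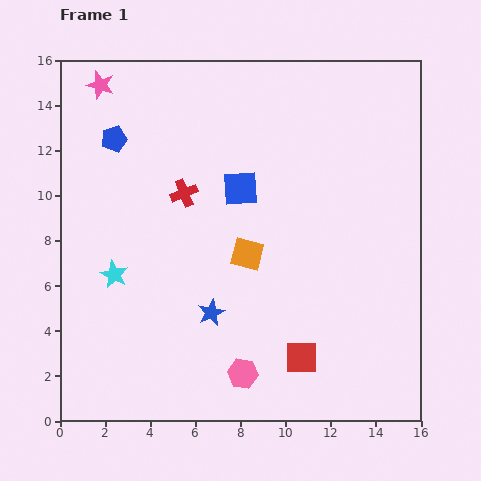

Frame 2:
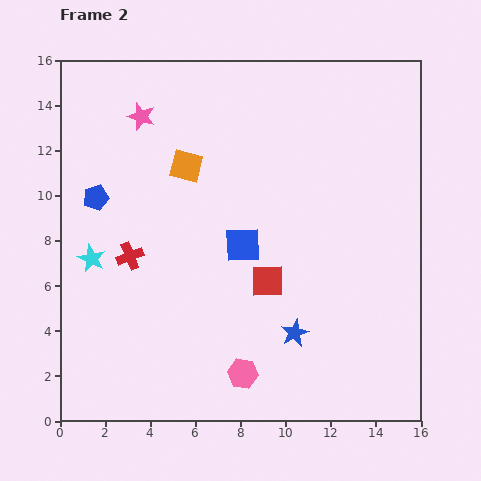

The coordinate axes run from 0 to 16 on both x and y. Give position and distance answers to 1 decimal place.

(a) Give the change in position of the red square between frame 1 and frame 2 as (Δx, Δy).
(-1.5, 3.4)

The red square was at (10.7, 2.8) in frame 1 and (9.2, 6.2) in frame 2.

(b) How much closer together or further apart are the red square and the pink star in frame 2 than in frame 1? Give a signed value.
-5.8

Distance in frame 1: 15.0. Distance in frame 2: 9.2.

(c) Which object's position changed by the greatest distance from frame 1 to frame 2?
the orange square

(moved 4.7; next 3.8)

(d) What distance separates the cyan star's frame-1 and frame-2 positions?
1.2

The cyan star moved from (2.4, 6.5) to (1.4, 7.2), a distance of √(1.0² + 0.7²) ≈ 1.2.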